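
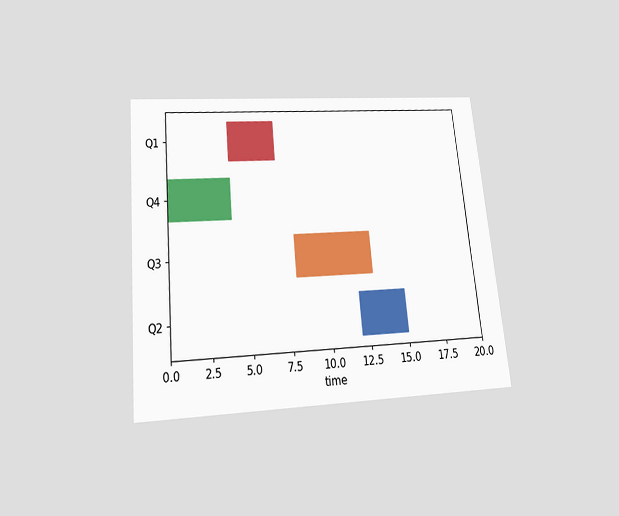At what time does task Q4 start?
0

The chart is tilted about 5° counter-clockwise and viewed slightly from below. The Q4 bar begins at t=0.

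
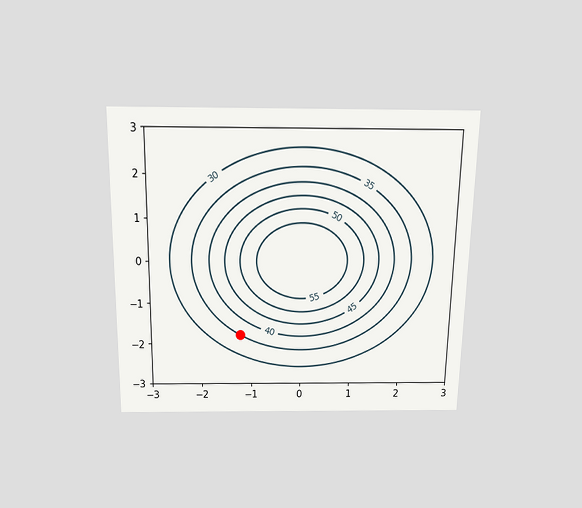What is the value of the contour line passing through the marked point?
The chart is viewed slightly from above. The marked point sits on the contour labelled 35.

35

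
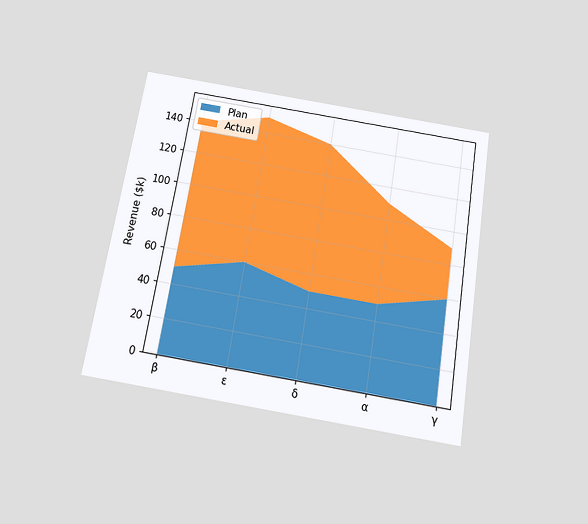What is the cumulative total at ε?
The chart is tilted about 9° clockwise and viewed slightly from below. The stacked total at ε reaches $150k.

$150k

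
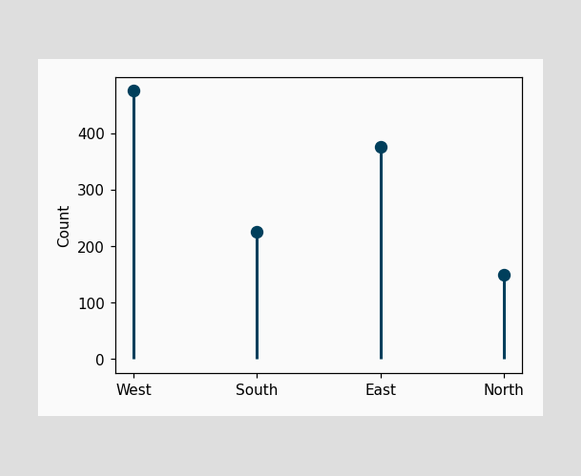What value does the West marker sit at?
The West marker sits at 475.

475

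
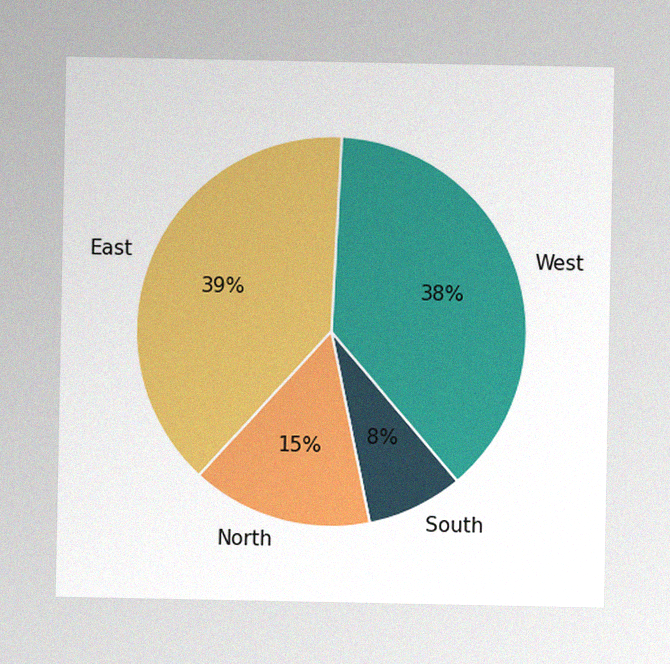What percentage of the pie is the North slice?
The image has some photo noise and uneven lighting. The North slice takes up 15% of the pie.

15%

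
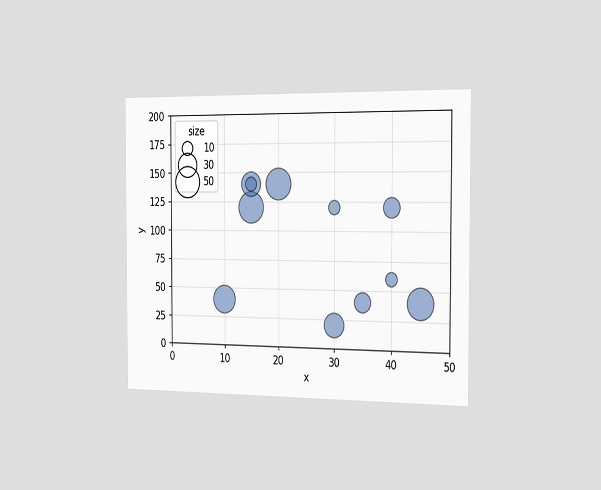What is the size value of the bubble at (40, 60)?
The chart is viewed slightly from the right. Matching the bubble at (40, 60) against the size legend gives 10.

10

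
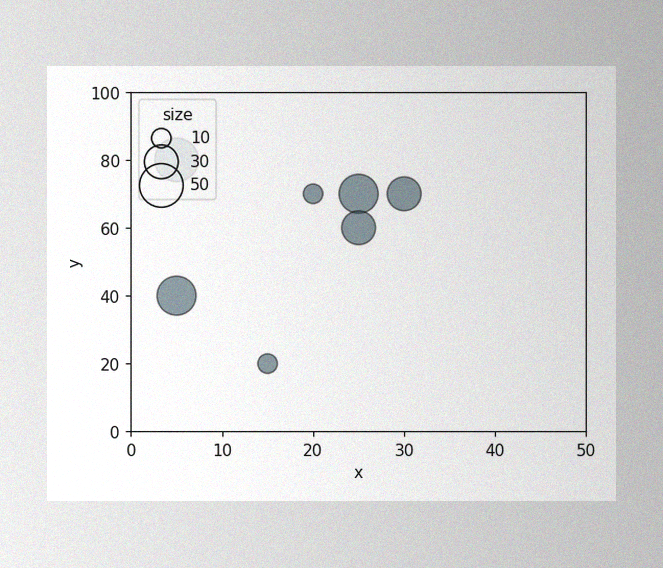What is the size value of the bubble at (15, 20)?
The image has some photo noise and uneven lighting. Matching the bubble at (15, 20) against the size legend gives 10.

10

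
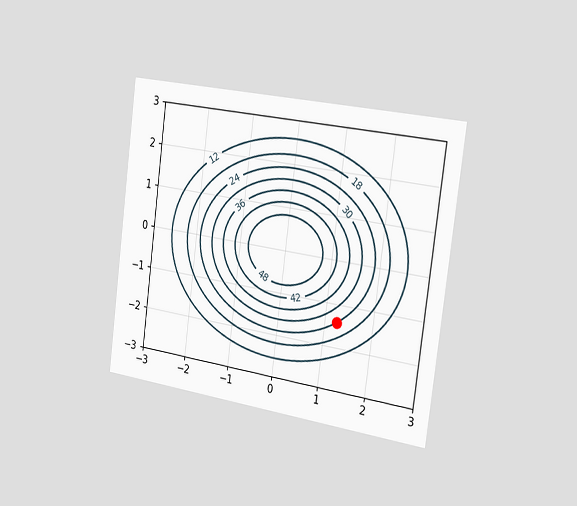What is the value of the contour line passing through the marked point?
The chart is tilted about 7° clockwise and viewed slightly from the right. The marked point sits on the contour labelled 24.

24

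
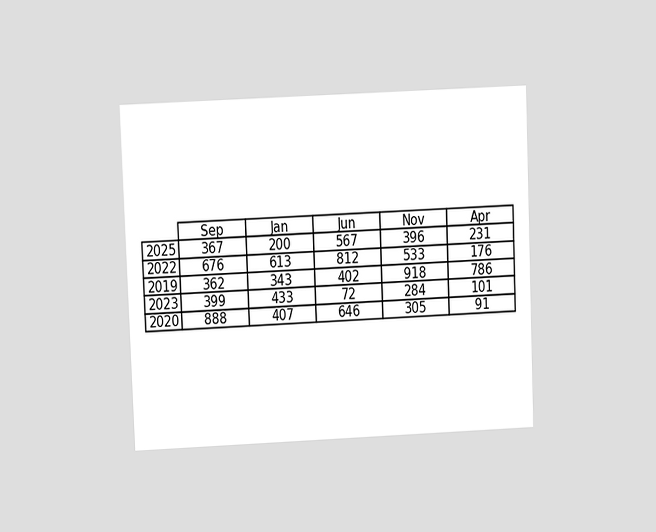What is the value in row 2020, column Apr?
91

The chart is tilted about 2° counter-clockwise and viewed at a slight angle. The (2020, Apr) cell reads 91.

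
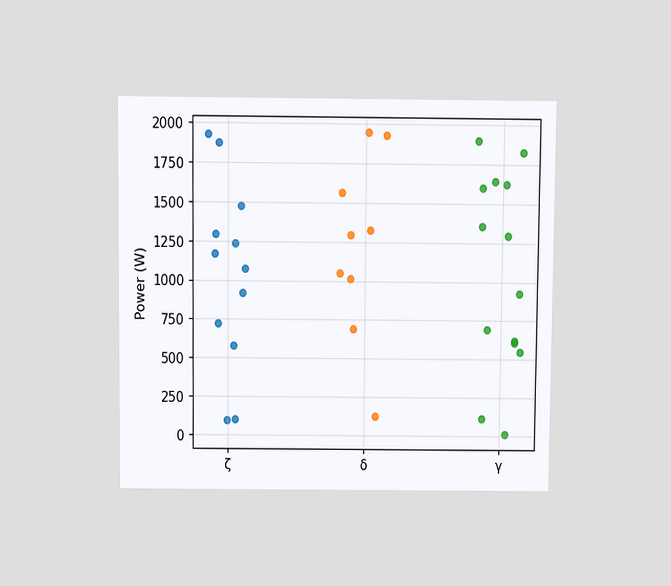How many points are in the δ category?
The chart is viewed slightly from above. Counting the markers in the δ column gives 9.

9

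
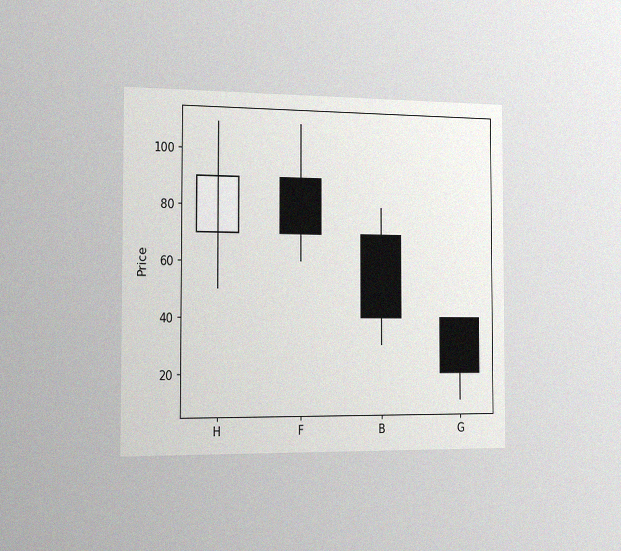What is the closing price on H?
90

The chart is viewed slightly from the left, with some photo noise. The H candle closes at 90.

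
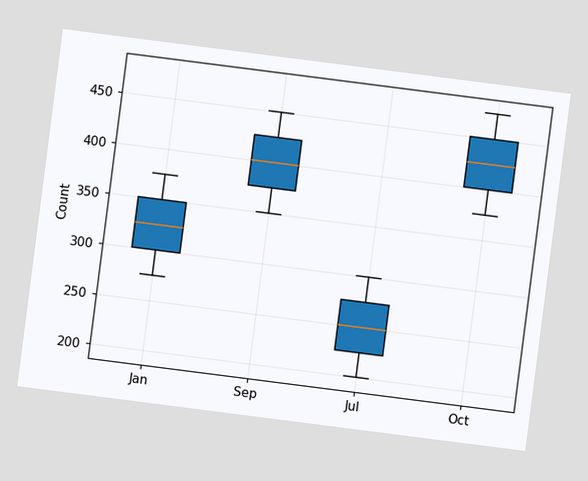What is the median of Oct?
425

The chart is tilted about 7° clockwise. The median line in the Oct box sits at 425.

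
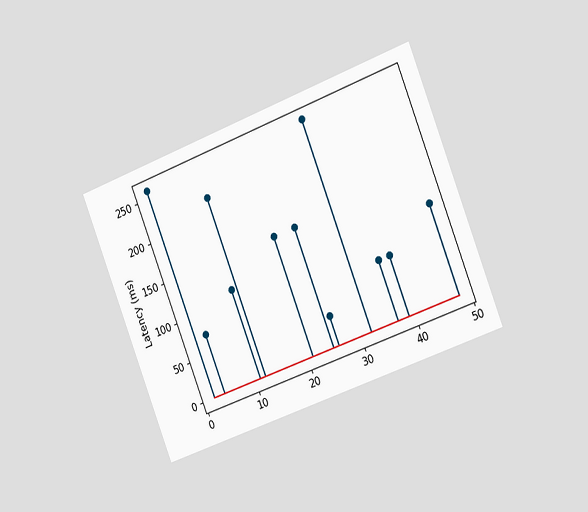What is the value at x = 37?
74ms

The chart is tilted about 21° counter-clockwise and viewed slightly from the right. The stem at x=37 reaches 74ms.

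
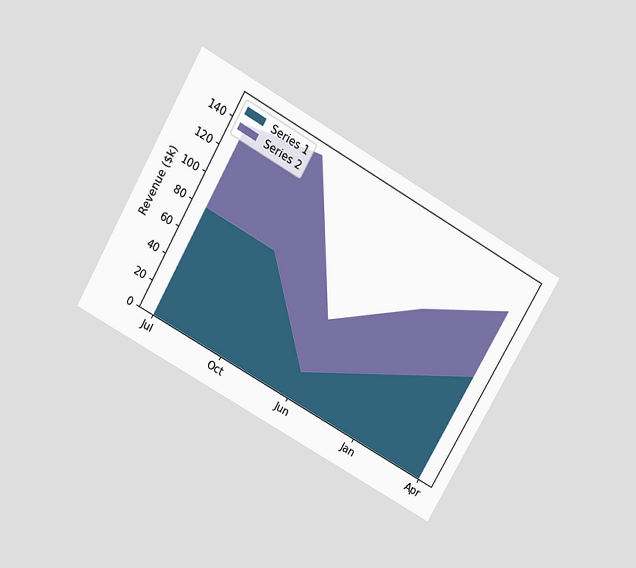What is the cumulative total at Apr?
The chart is tilted about 30° clockwise and viewed slightly from above. The stacked total at Apr reaches $130k.

$130k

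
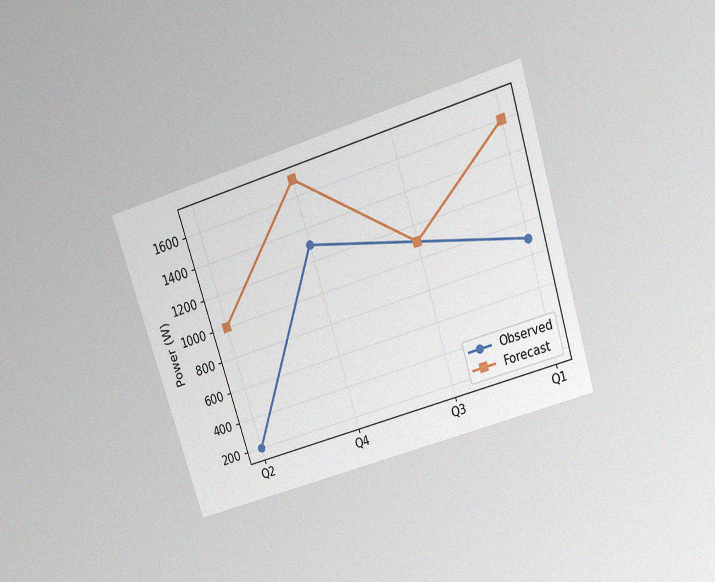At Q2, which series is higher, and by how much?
Forecast, by 800W

The chart is tilted about 17° counter-clockwise and viewed slightly from above, with some photo noise. At Q2, Forecast sits above the other line by 800W.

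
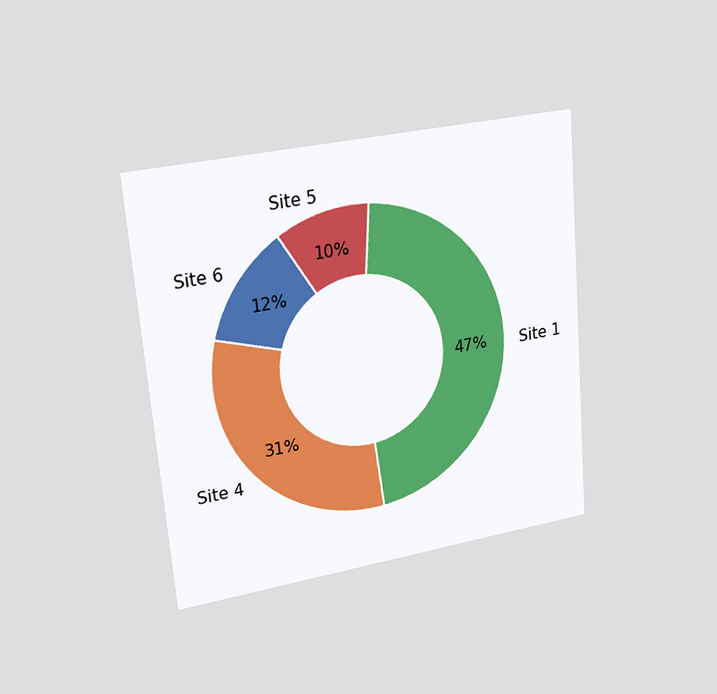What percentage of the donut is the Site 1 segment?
47%

The chart is tilted about 5° counter-clockwise and viewed at a slight angle. The Site 1 segment takes up 47% of the ring.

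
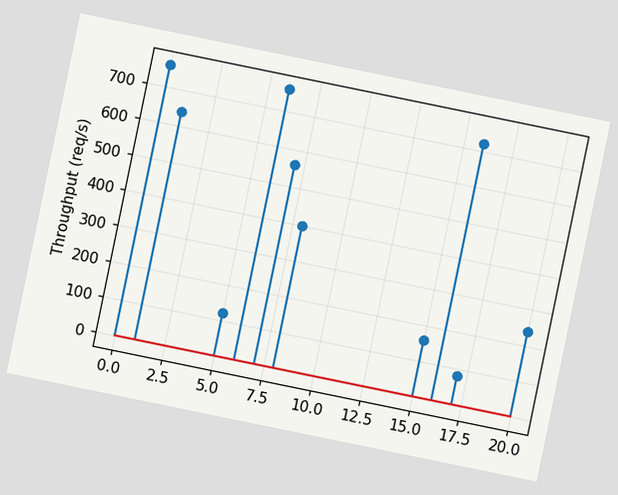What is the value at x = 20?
The chart is tilted about 12° clockwise. The stem at x=20 reaches 240req/s.

240req/s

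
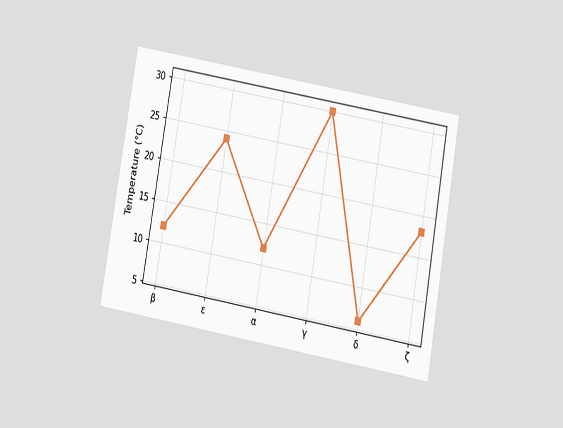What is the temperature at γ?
30°C

The chart is tilted about 10° clockwise and viewed slightly from below. At γ, the line is at 30°C.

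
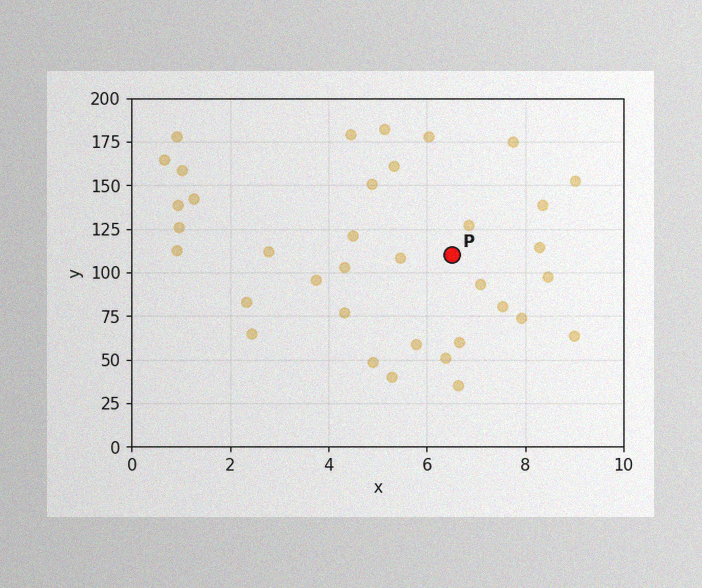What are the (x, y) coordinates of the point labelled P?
The image has some photo noise and uneven lighting. Following the gridlines from P to each axis, P sits at (6.5, 110).

(6.5, 110)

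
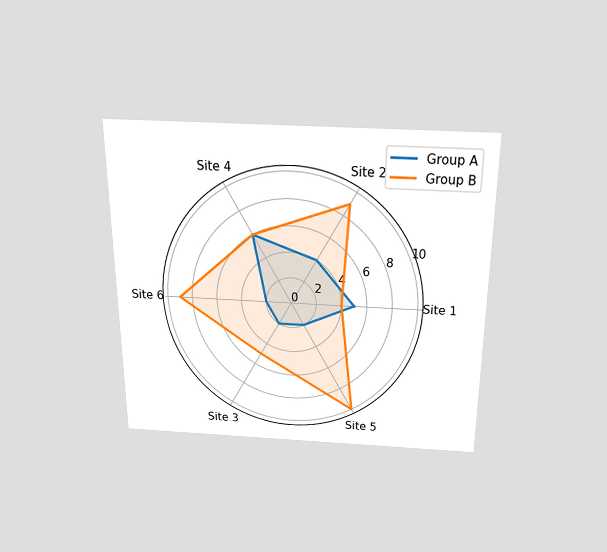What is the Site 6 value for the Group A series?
2

The chart is viewed slightly from above. On the Site 6 axis, Group A reaches 2.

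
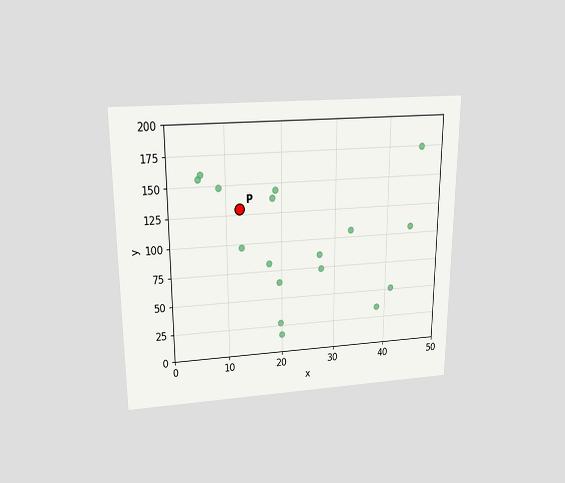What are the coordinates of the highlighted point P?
(12.5, 130)

The chart is viewed slightly from above. Following the gridlines from P to each axis, P sits at (12.5, 130).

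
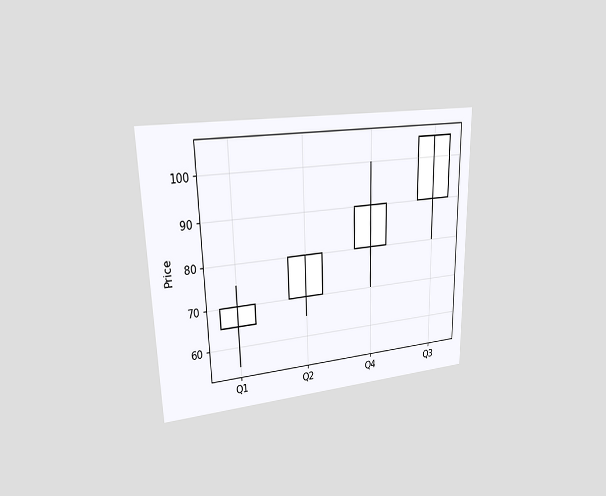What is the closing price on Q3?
The chart is viewed at a slight angle. The Q3 candle closes at 105.

105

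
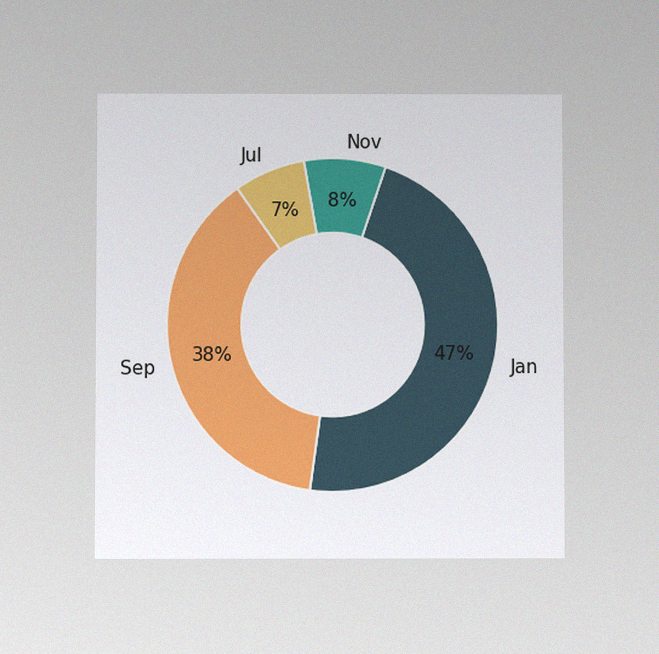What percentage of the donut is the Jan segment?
47%

The chart is viewed at a slight angle, with some photo noise. The Jan segment takes up 47% of the ring.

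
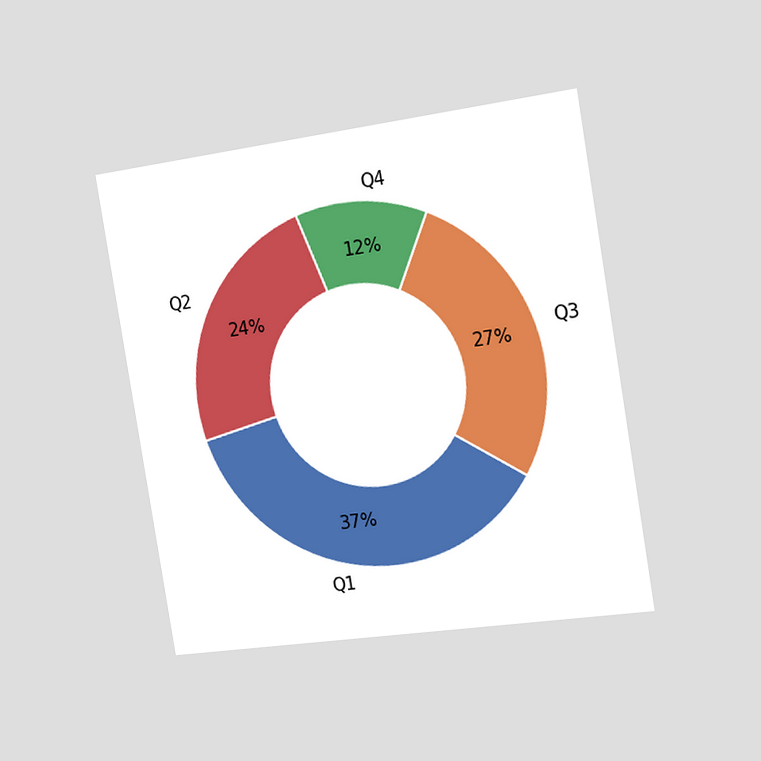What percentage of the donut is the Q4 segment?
12%

The chart is tilted about 9° counter-clockwise and viewed slightly from the right. The Q4 segment takes up 12% of the ring.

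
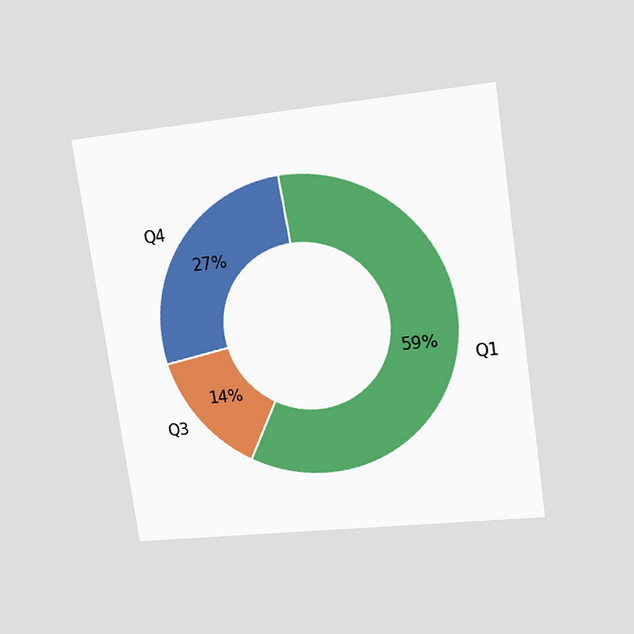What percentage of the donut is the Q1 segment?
The chart is tilted about 8° counter-clockwise and viewed at a slight angle. The Q1 segment takes up 59% of the ring.

59%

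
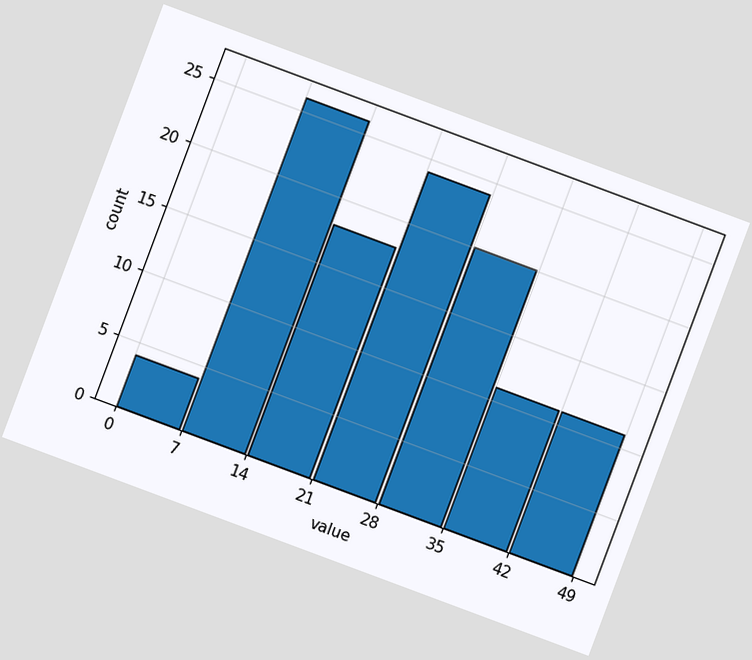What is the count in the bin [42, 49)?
11

The chart is tilted about 20° clockwise. The [42, 49) bin has height 11.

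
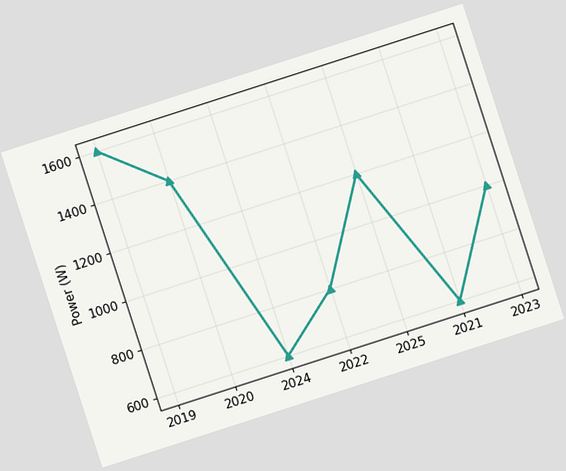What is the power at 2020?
1400W

The chart is tilted about 18° counter-clockwise. At 2020, the line is at 1400W.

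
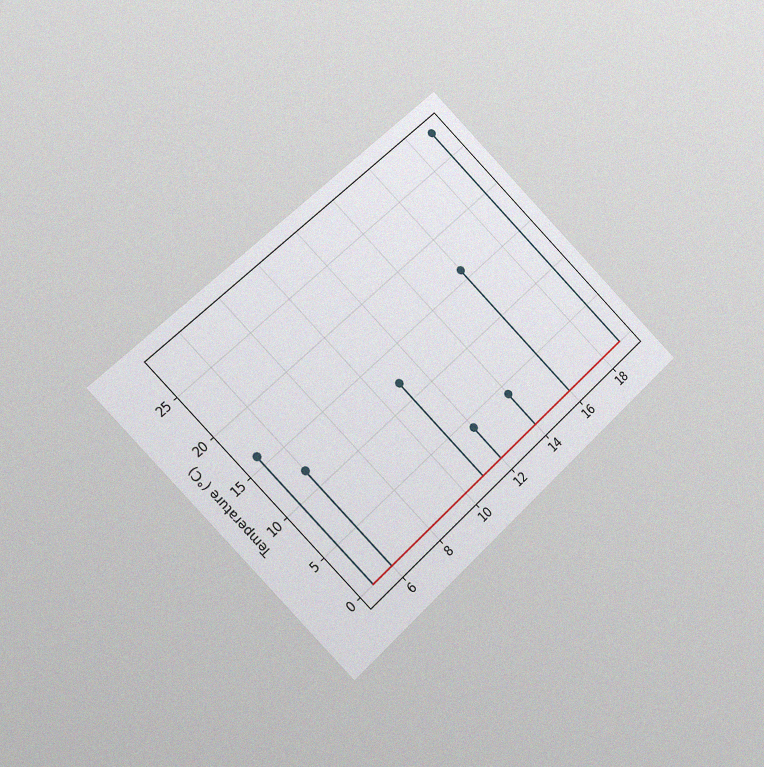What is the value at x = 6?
12°C

The chart is tilted about 45° counter-clockwise and viewed slightly from the left, with some photo noise. The stem at x=6 reaches 12°C.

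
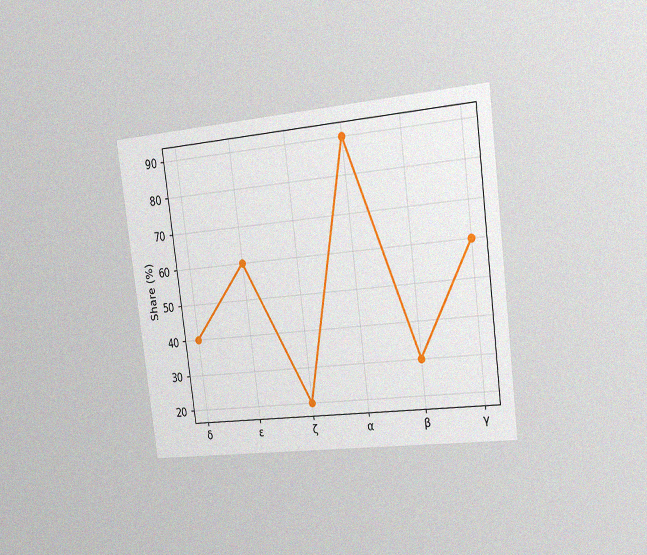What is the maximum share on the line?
The chart is tilted about 7° counter-clockwise and viewed slightly from the right, with some photo noise. The highest point is at α, and reading across to the y-axis gives 90%.

90%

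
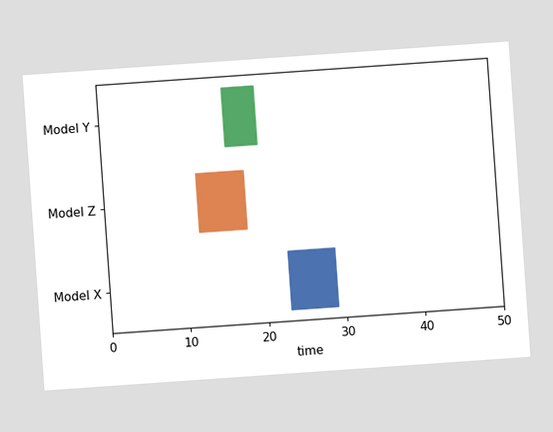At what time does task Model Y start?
The chart is tilted about 4° counter-clockwise. The Model Y bar begins at t=16.

16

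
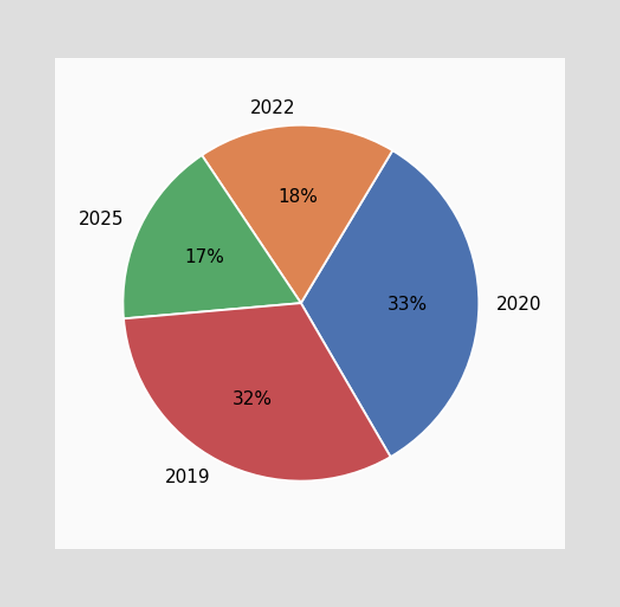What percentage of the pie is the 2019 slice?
The 2019 slice takes up 32% of the pie.

32%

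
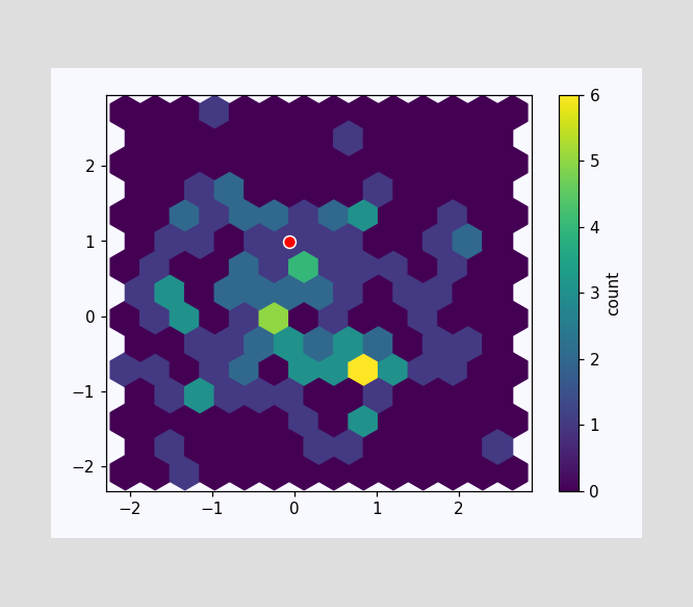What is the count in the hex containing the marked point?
The marked hex reads 1 on the colorbar.

1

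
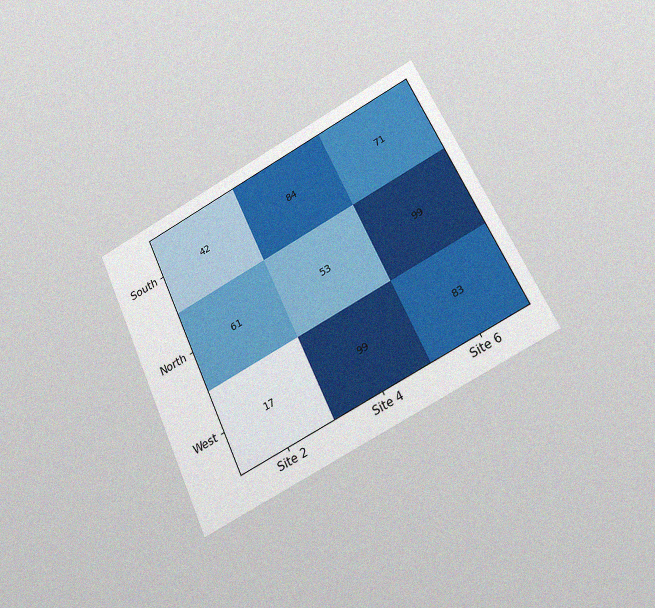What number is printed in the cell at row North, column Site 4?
53

The chart is tilted about 25° counter-clockwise and viewed at a slight angle, with some photo noise. The (North, Site 4) cell reads 53.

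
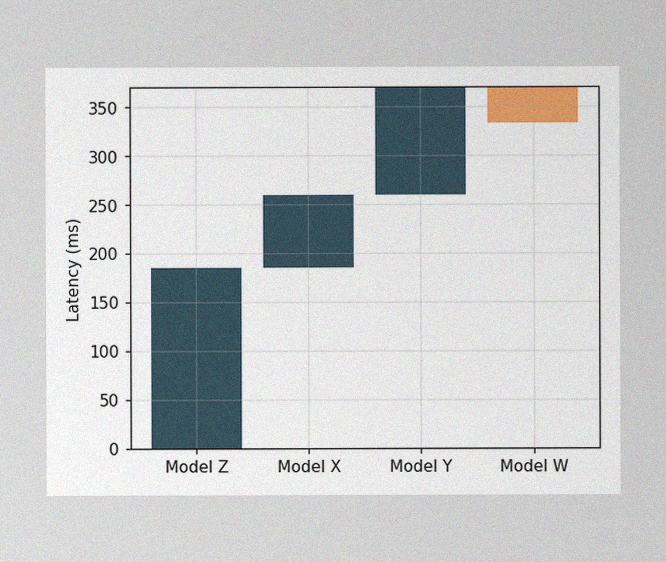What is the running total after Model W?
The image has some photo noise and uneven lighting. After Model W the running total reaches 333ms.

333ms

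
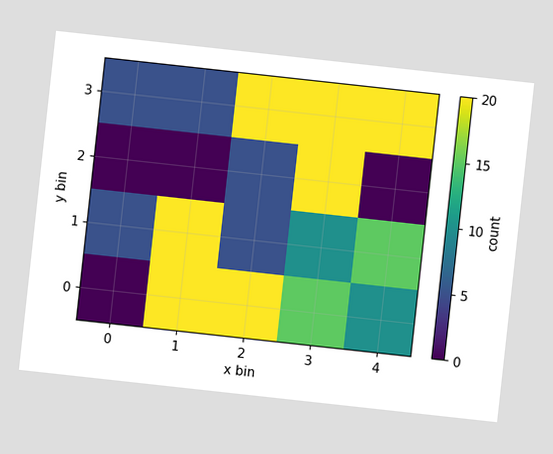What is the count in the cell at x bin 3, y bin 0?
15

The chart is tilted about 6° clockwise. Matching the cell (3, 0) against the colorbar gives 15.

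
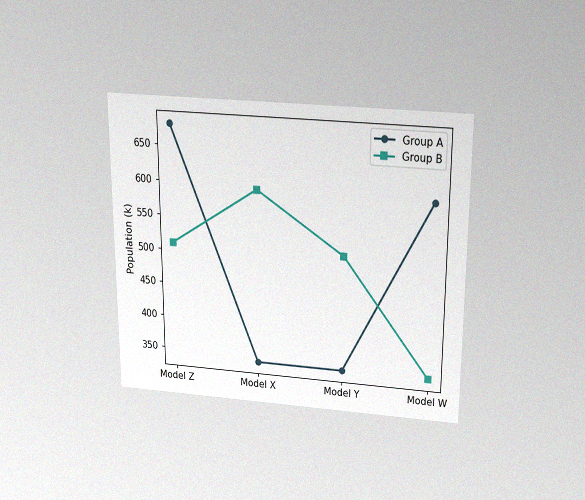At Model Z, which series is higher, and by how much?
The chart is viewed slightly from above, with some photo noise. At Model Z, Group A sits above the other line by 170k.

Group A, by 170k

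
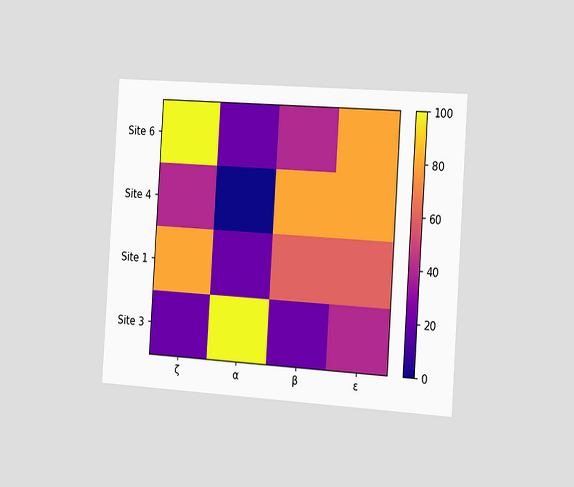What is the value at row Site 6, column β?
40

The chart is tilted about 4° clockwise and viewed slightly from the right. Matching cell (Site 6, β) against the colorbar gives 40.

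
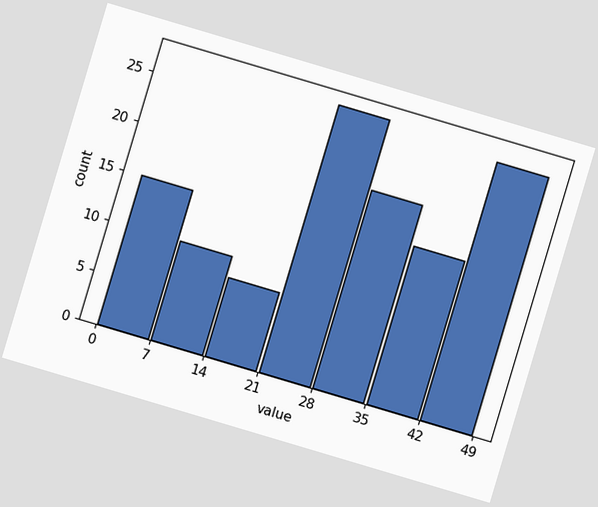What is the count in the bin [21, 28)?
The chart is tilted about 17° clockwise. The [21, 28) bin has height 27.

27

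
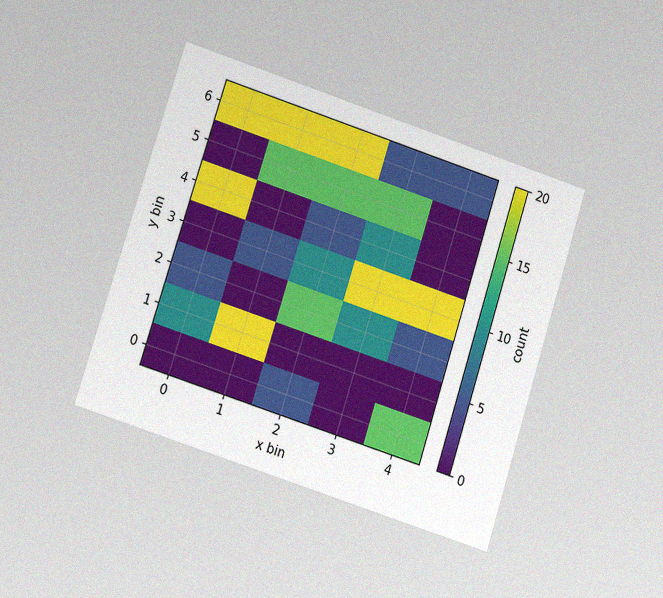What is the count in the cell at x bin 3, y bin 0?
The chart is tilted about 18° clockwise and viewed at a slight angle, with some photo noise. Matching the cell (3, 0) against the colorbar gives 0.

0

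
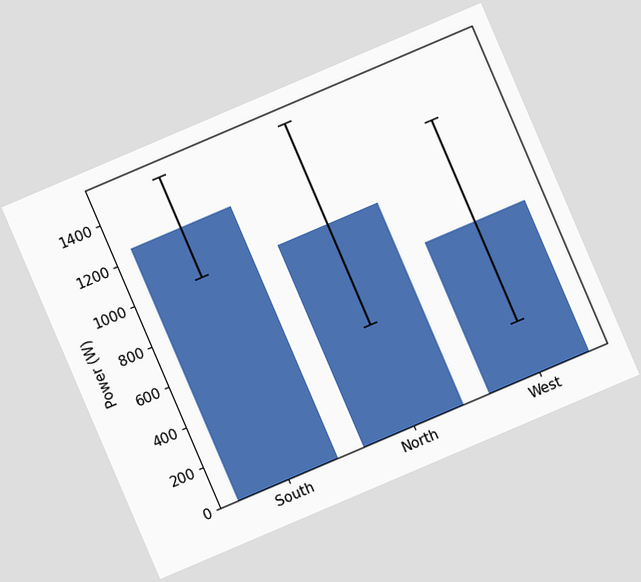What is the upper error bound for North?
The chart is tilted about 23° counter-clockwise. The North bar's upper whisker reaches 1500W.

1500W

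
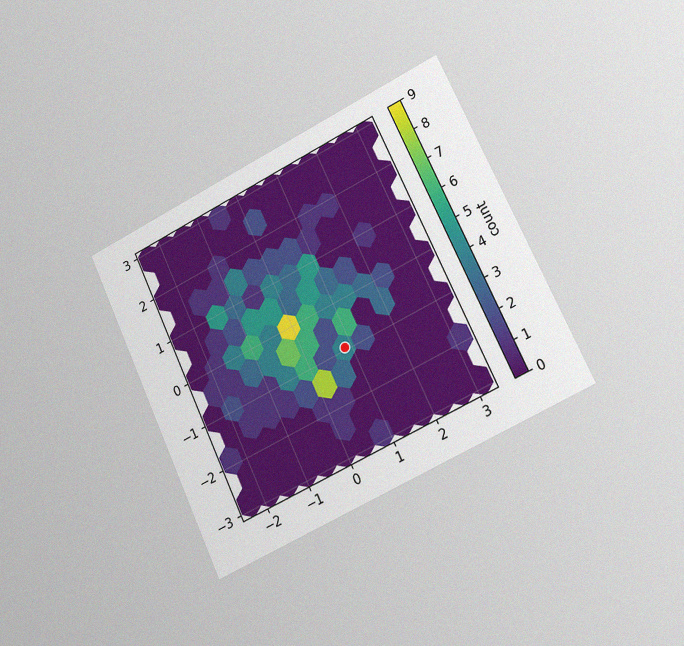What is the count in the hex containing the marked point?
4

The chart is tilted about 25° counter-clockwise and viewed slightly from the right, with some photo noise. The marked hex reads 4 on the colorbar.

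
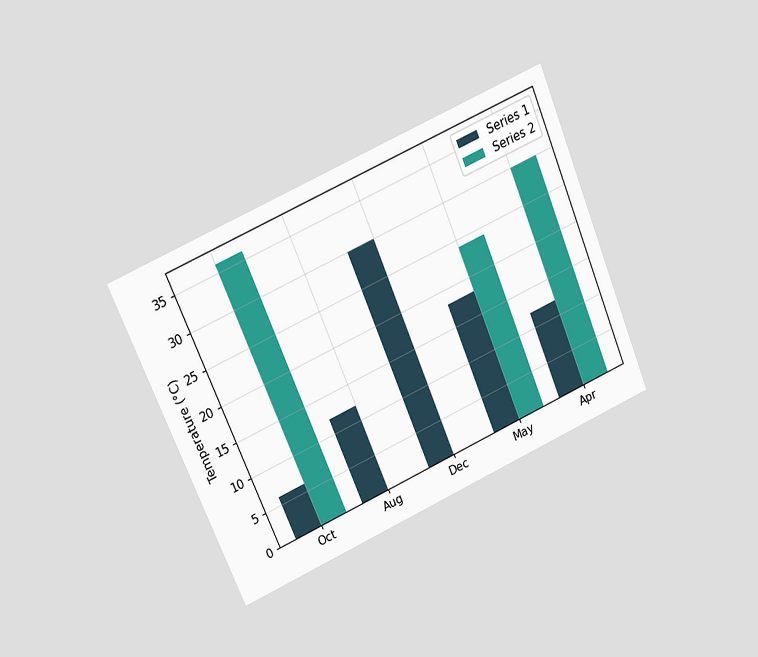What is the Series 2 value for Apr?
The chart is tilted about 23° counter-clockwise and viewed at a slight angle. The Series 2 bar at Apr reaches 30°C on the y-axis.

30°C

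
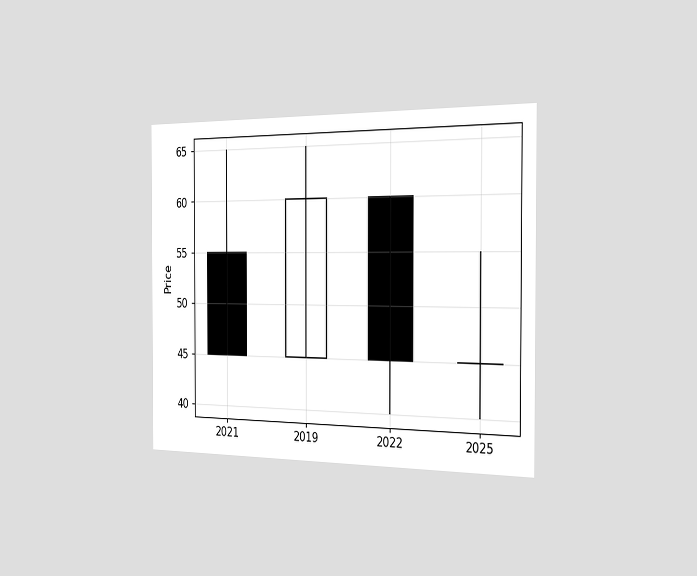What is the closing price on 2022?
The chart is viewed slightly from the right. The 2022 candle closes at 45.

45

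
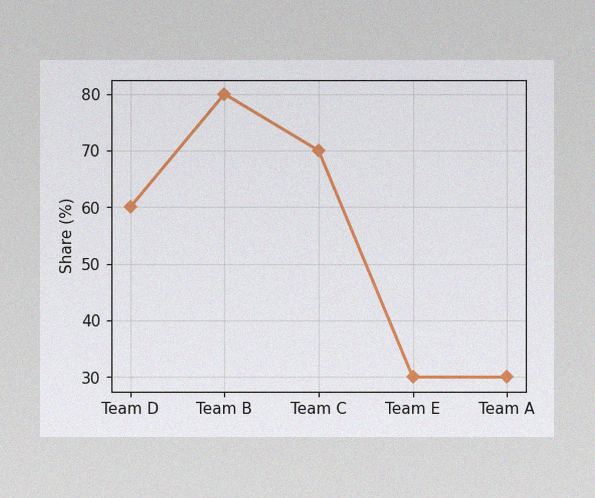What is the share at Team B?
80%

The image has some photo noise and uneven lighting. At Team B, the line is at 80%.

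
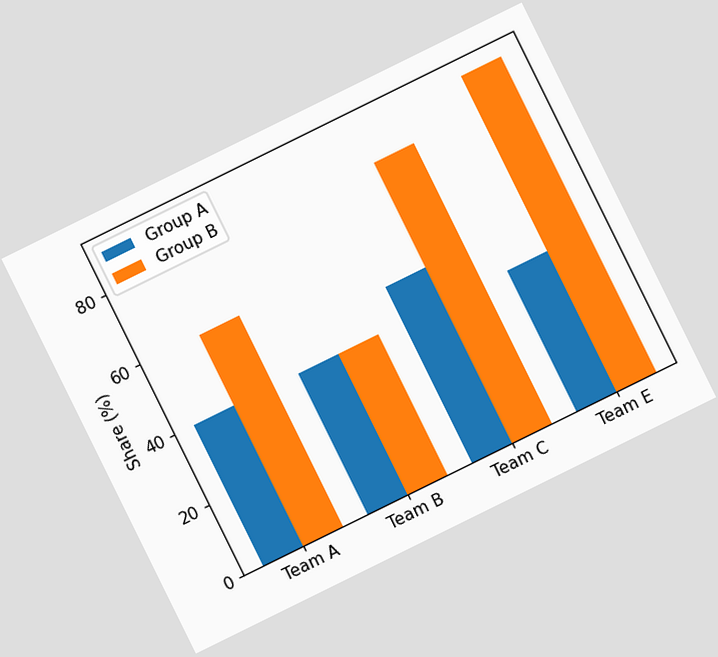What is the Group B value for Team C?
80%

The chart is tilted about 26° counter-clockwise. The Group B bar at Team C reaches 80% on the y-axis.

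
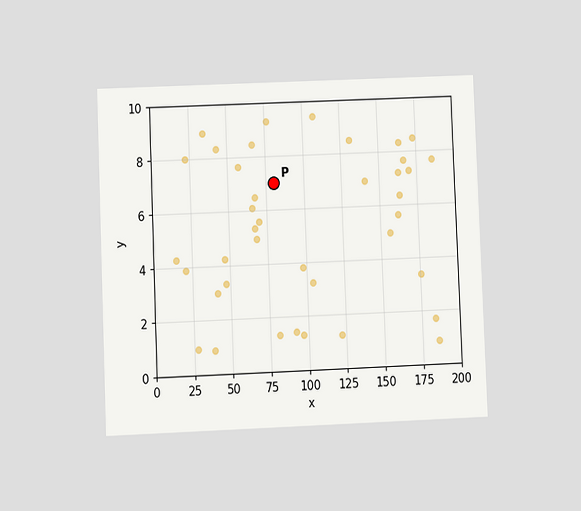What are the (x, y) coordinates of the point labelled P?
The chart is tilted about 2° counter-clockwise and viewed at a slight angle. Following the gridlines from P to each axis, P sits at (80, 7).

(80, 7)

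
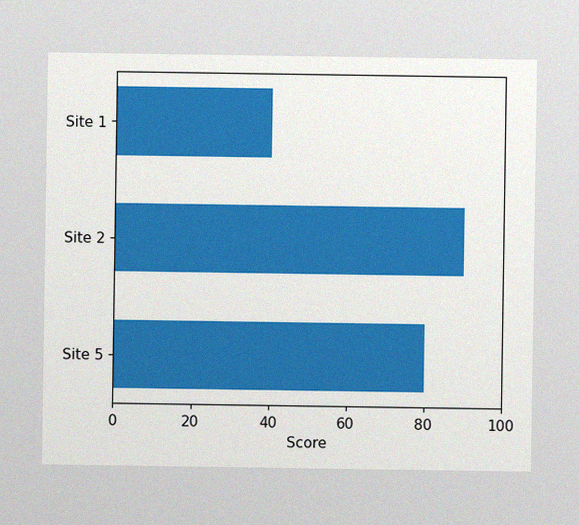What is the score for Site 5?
The image has some photo noise and uneven lighting. Reading along the chart's x-axis, the Site 5 bar reaches 80.

80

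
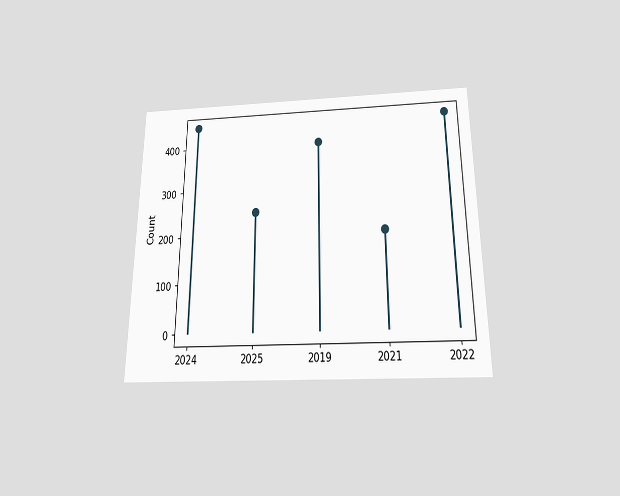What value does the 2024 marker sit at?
450

The chart is viewed slightly from below. The 2024 marker sits at 450.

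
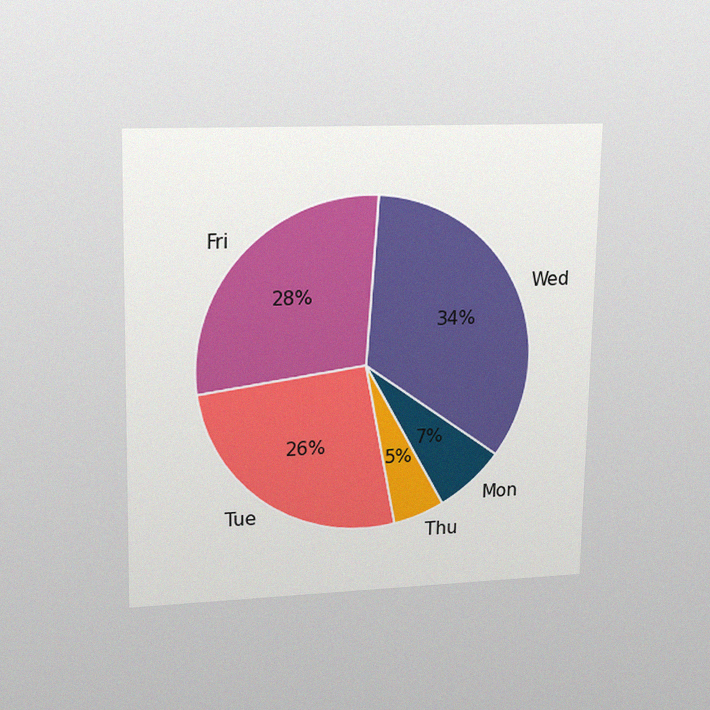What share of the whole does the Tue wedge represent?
The chart is viewed at a slight angle, with some photo noise. The Tue slice takes up 26% of the pie.

26%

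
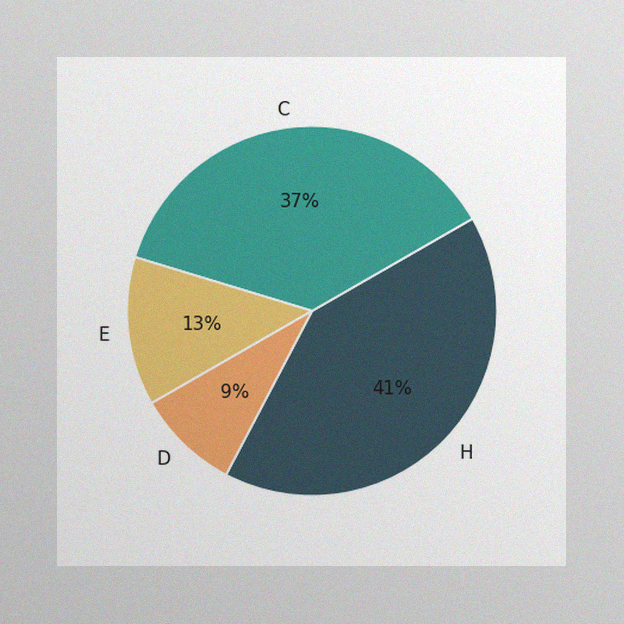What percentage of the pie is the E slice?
13%

The image has some photo noise and uneven lighting. The E slice takes up 13% of the pie.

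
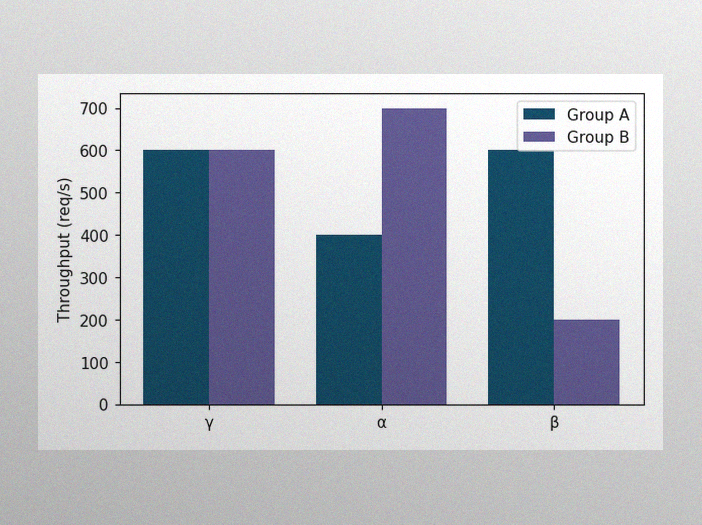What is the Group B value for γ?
The image has some photo noise and uneven lighting. The Group B bar at γ reaches 600req/s on the y-axis.

600req/s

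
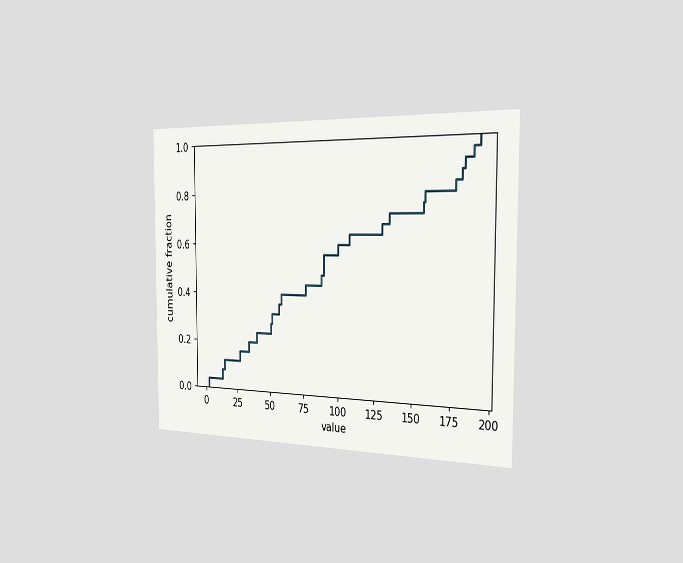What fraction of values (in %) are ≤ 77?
44%

The chart is viewed slightly from the right. At x=77 the ECDF step is at 44%.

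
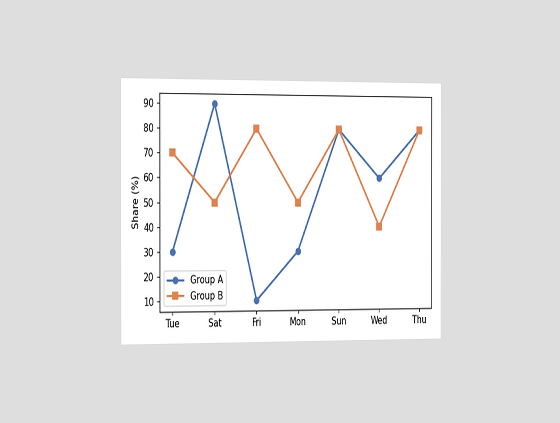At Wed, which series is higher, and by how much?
The chart is viewed slightly from the left. At Wed, Group A sits above the other line by 20%.

Group A, by 20%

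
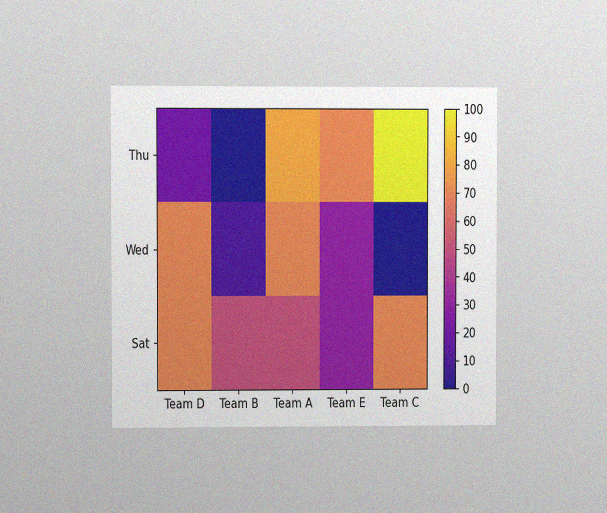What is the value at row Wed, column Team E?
30

The chart is viewed at a slight angle, with some photo noise. Matching cell (Wed, Team E) against the colorbar gives 30.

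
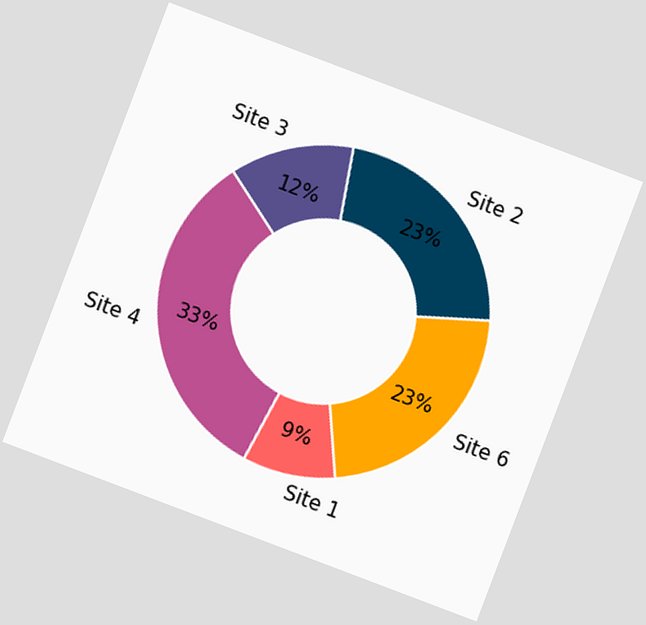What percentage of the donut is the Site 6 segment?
The chart is tilted about 21° clockwise. The Site 6 segment takes up 23% of the ring.

23%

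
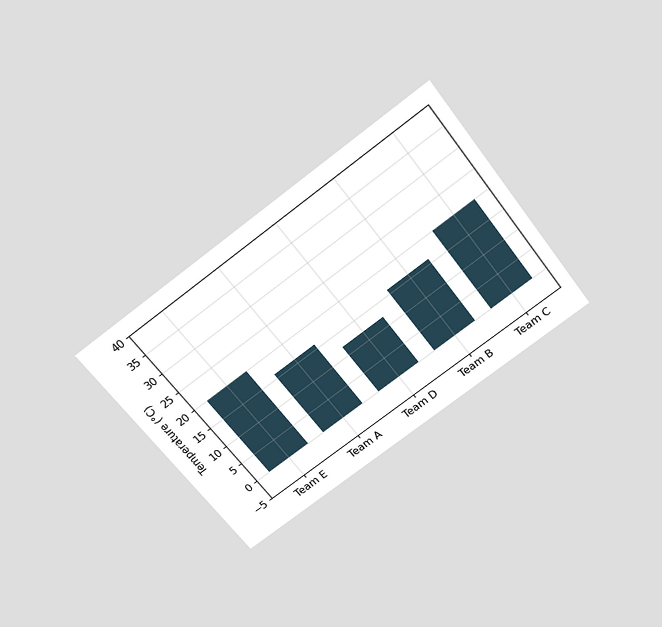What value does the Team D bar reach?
The chart is tilted about 37° counter-clockwise and viewed slightly from above. Reading along the chart's y-axis, the Team D bar reaches 12°C.

12°C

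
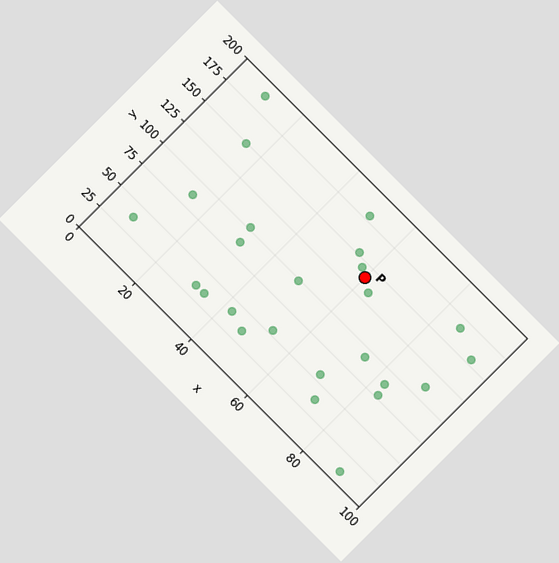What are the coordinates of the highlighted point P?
(60, 140)

The chart is tilted about 45° clockwise. Following the gridlines from P to each axis, P sits at (60, 140).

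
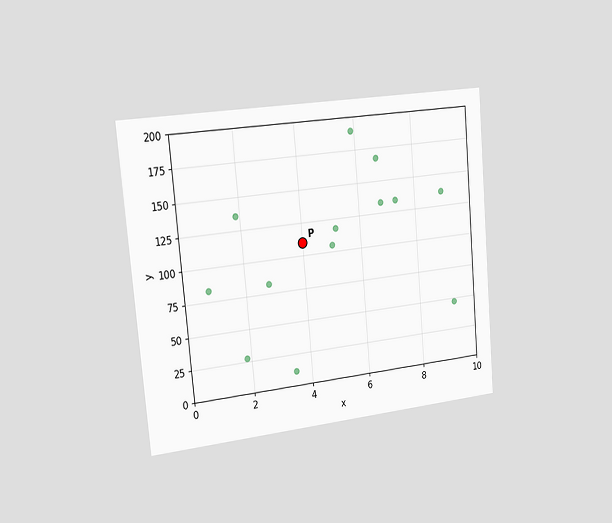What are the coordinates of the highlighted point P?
The chart is tilted about 5° counter-clockwise and viewed slightly from the left. Following the gridlines from P to each axis, P sits at (4, 110).

(4, 110)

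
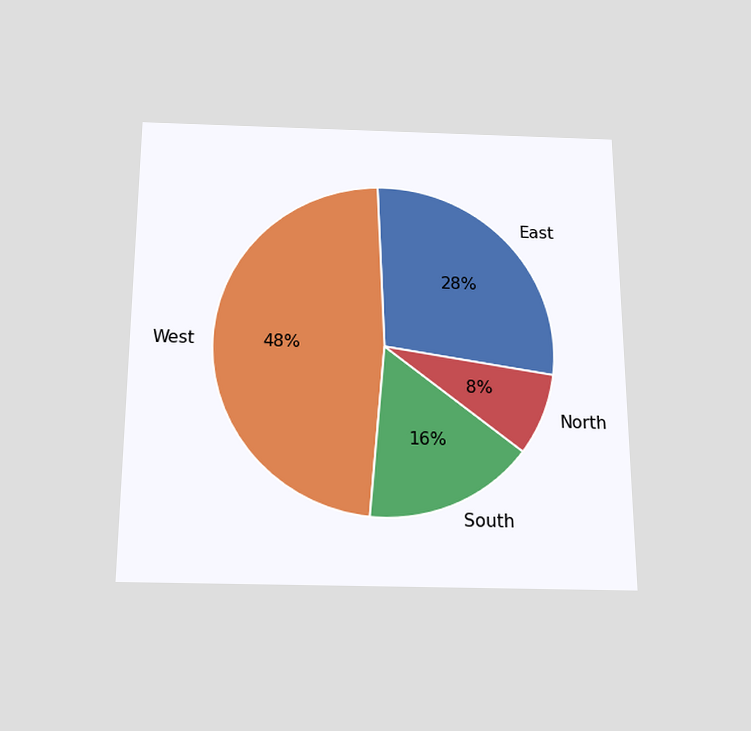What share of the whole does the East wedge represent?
28%

The chart is viewed slightly from below. The East slice takes up 28% of the pie.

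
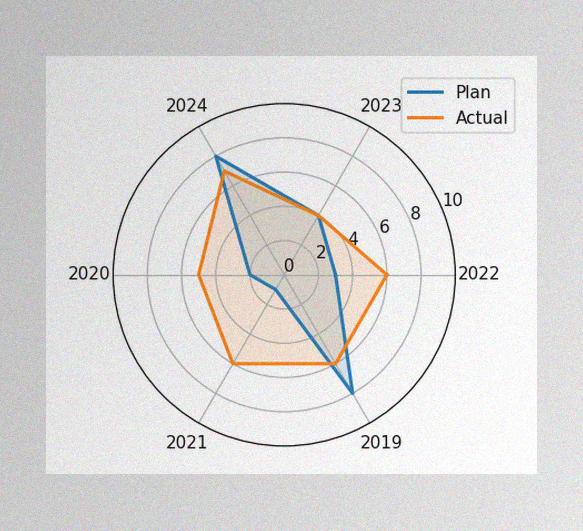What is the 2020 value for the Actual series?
5

The image has some photo noise and uneven lighting. On the 2020 axis, Actual reaches 5.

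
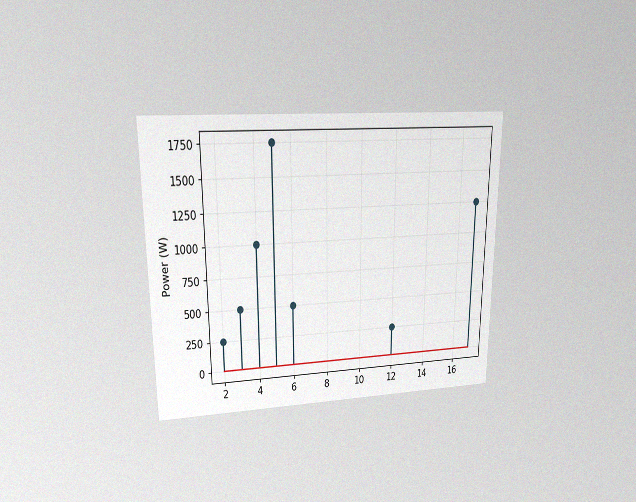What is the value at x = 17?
1250W

The chart is viewed at a slight angle, with some photo noise. The stem at x=17 reaches 1250W.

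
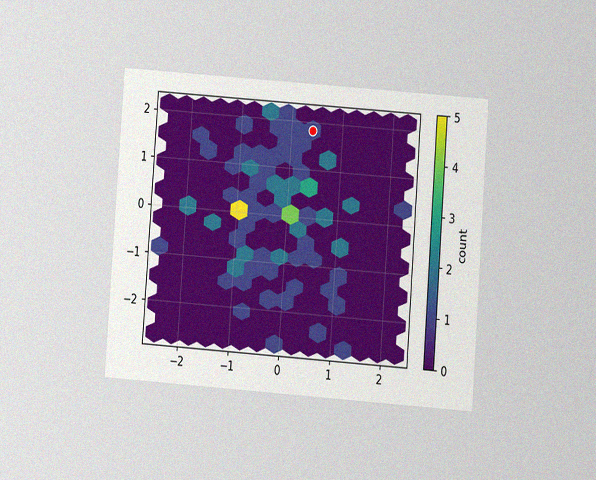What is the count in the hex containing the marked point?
The chart is tilted about 4° clockwise and viewed at a slight angle, with some photo noise. The marked hex reads 1 on the colorbar.

1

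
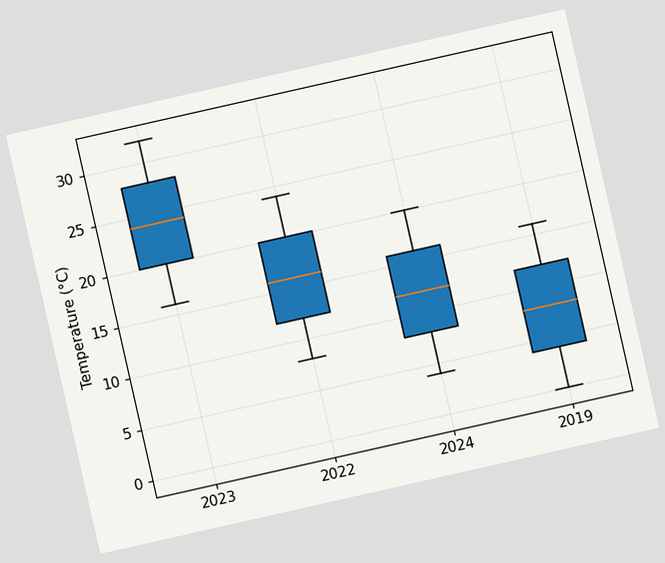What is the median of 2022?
16°C

The chart is tilted about 13° counter-clockwise. The median line in the 2022 box sits at 16°C.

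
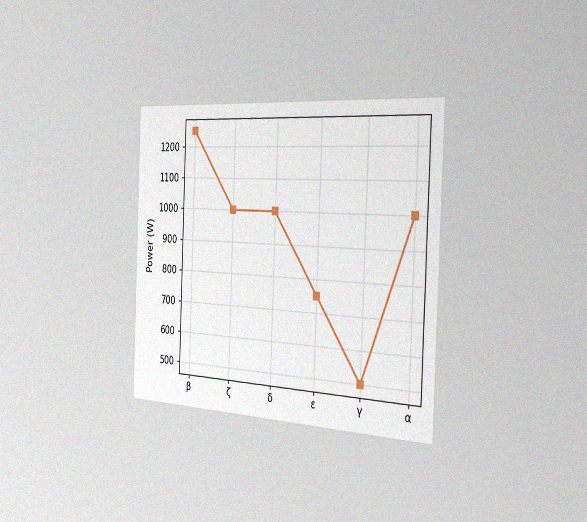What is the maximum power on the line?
1250W

The chart is tilted about 2° clockwise and viewed slightly from the right, with some photo noise. The highest point is at β, and reading across to the y-axis gives 1250W.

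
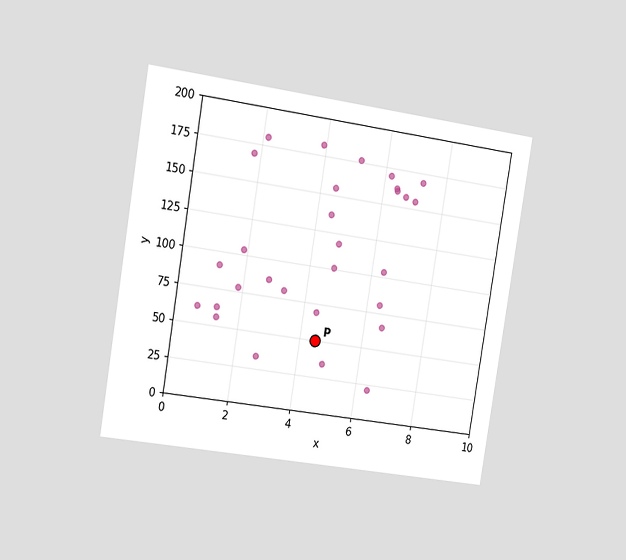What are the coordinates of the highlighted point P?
The chart is tilted about 9° clockwise and viewed slightly from the left. Following the gridlines from P to each axis, P sits at (4.5, 50).

(4.5, 50)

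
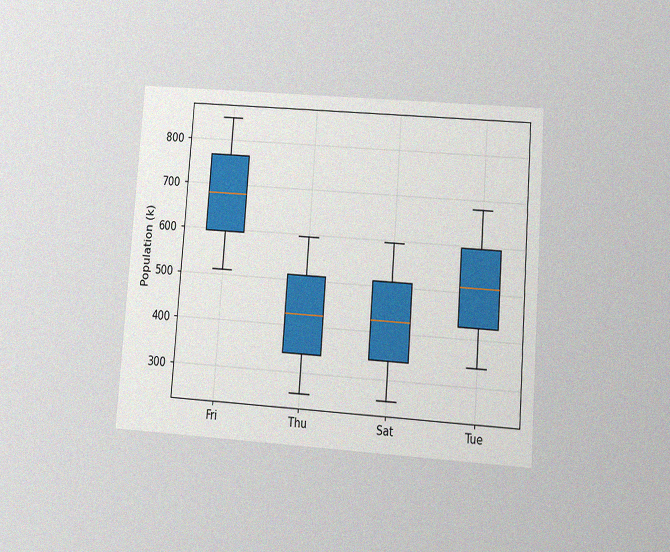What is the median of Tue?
The chart is tilted about 4° clockwise and viewed at a slight angle, with some photo noise. The median line in the Tue box sits at 510k.

510k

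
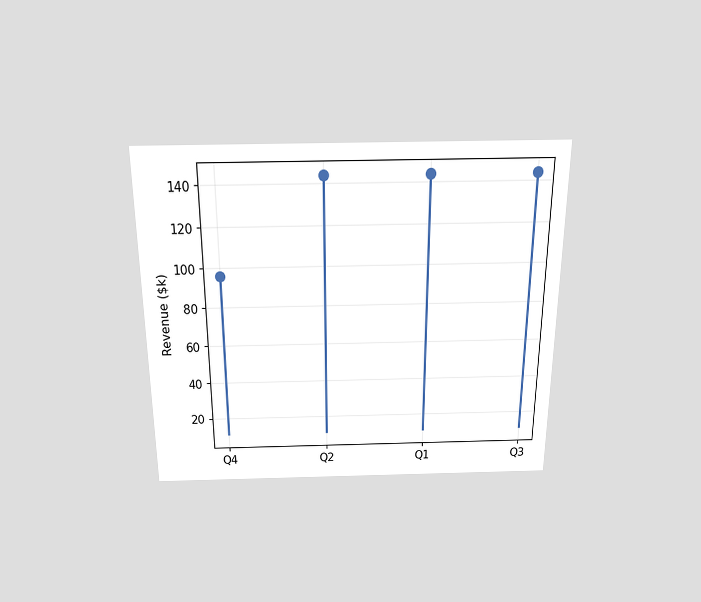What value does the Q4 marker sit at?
$96k

The chart is viewed slightly from above. The Q4 marker sits at $96k.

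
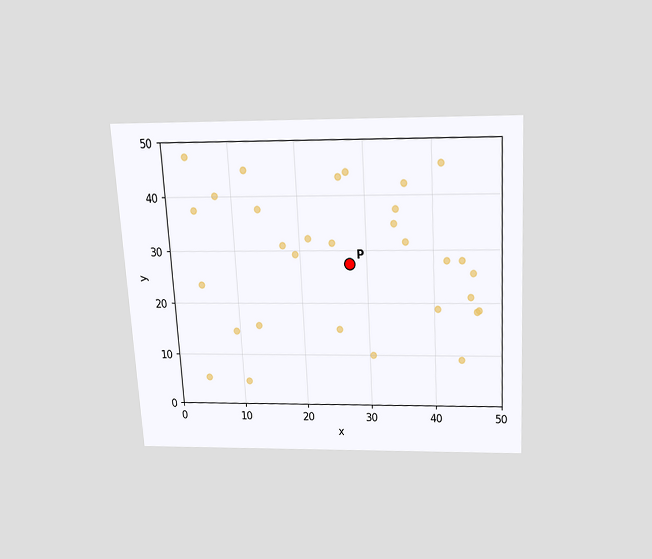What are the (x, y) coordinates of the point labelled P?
(27.5, 27.5)

The chart is tilted about 3° counter-clockwise and viewed slightly from above. Following the gridlines from P to each axis, P sits at (27.5, 27.5).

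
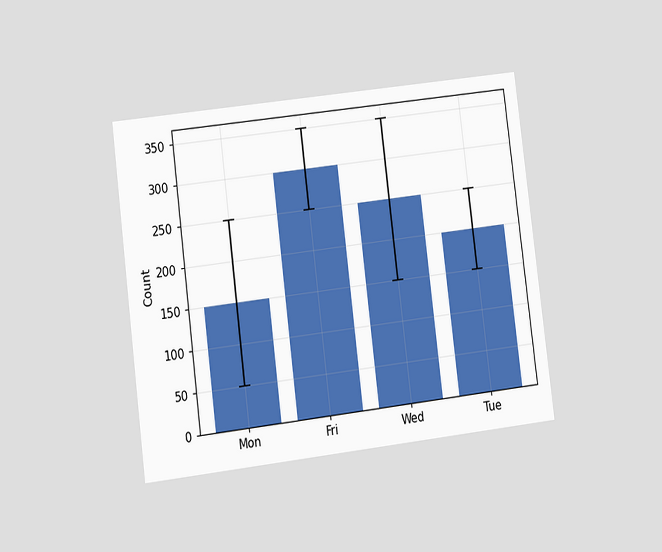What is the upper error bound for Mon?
The chart is tilted about 7° counter-clockwise and viewed at a slight angle. The Mon bar's upper whisker reaches 250.

250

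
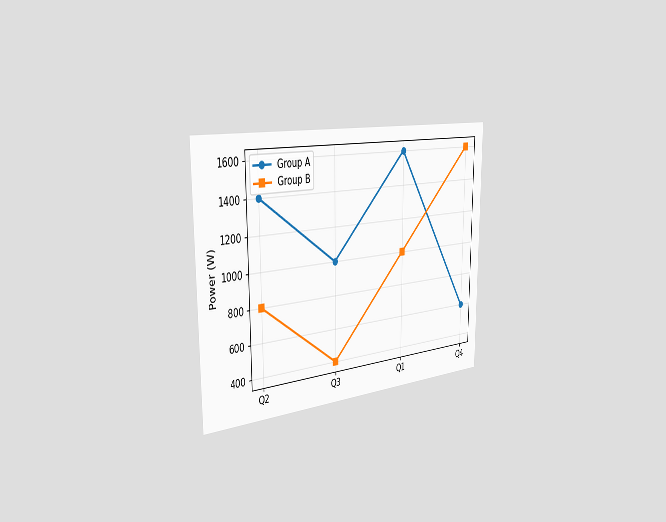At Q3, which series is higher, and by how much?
The chart is viewed slightly from the left. At Q3, Group A sits above the other line by 600W.

Group A, by 600W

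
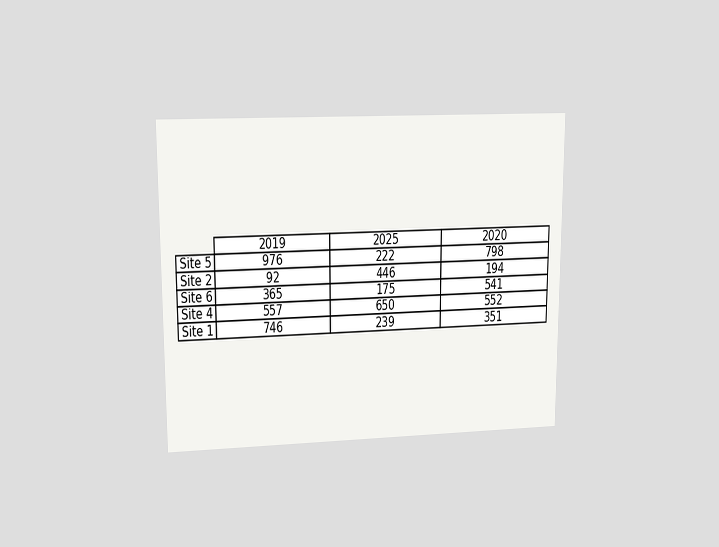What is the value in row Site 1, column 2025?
239

The chart is viewed at a slight angle. The (Site 1, 2025) cell reads 239.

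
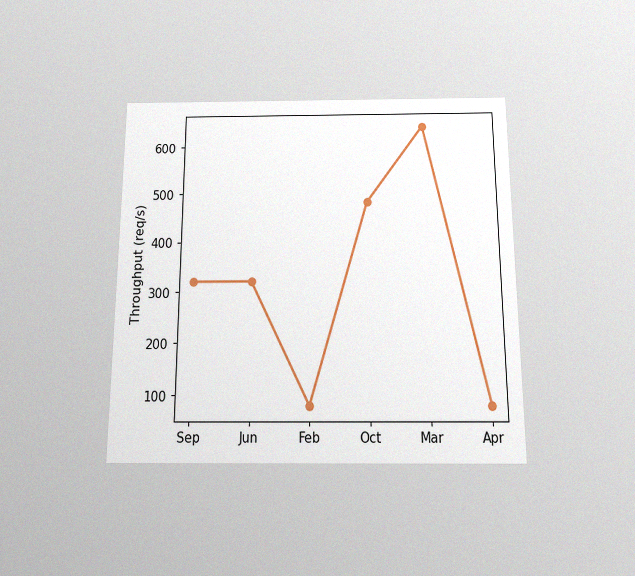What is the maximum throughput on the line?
640req/s

The chart is viewed slightly from below, with some photo noise. The highest point is at Mar, and reading across to the y-axis gives 640req/s.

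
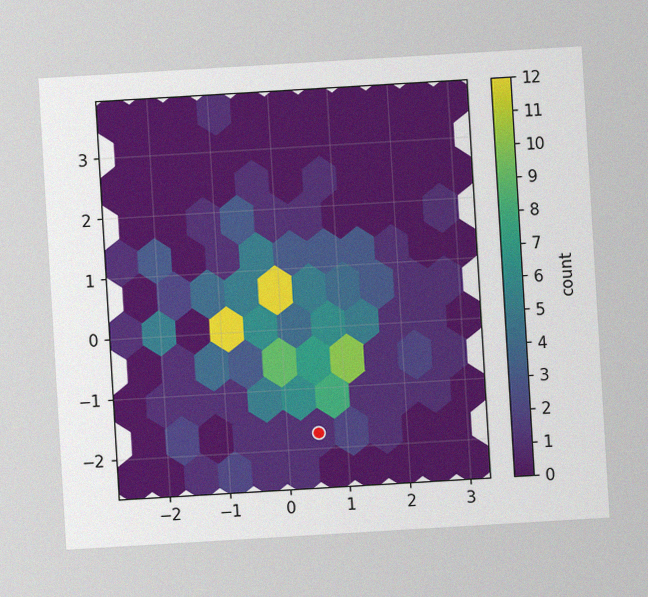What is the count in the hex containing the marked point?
The chart is tilted about 3° counter-clockwise, with some photo noise. The marked hex reads 1 on the colorbar.

1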